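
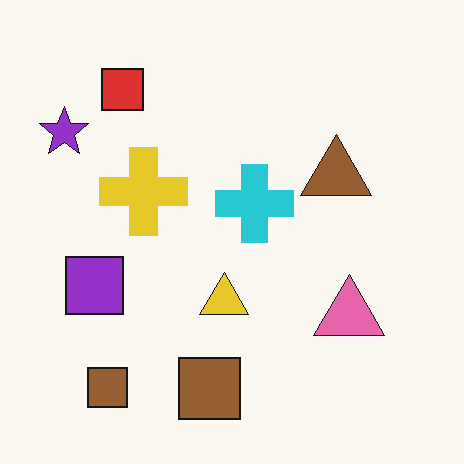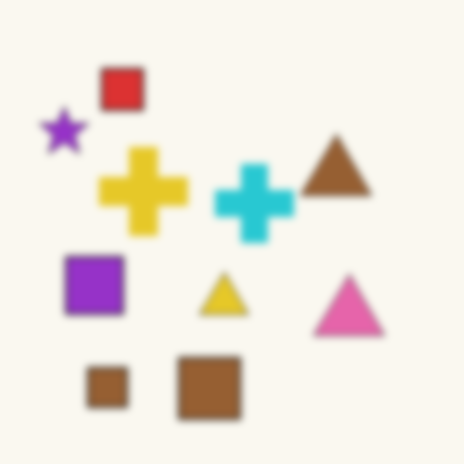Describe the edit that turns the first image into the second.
This is the original image noticeably gaussian-blurred.

Shape edges and outlines are uniformly softened across the whole image.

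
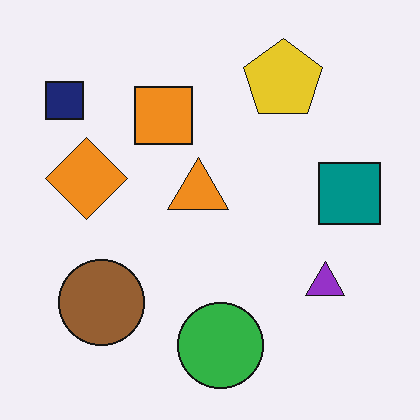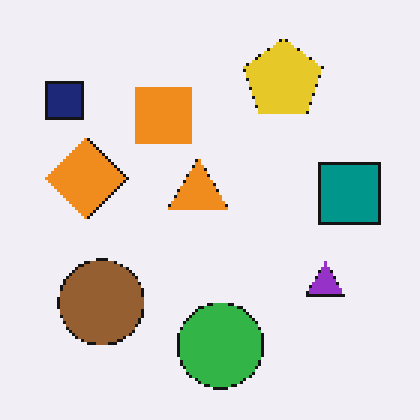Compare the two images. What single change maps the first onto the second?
This is the original image mildly pixelated.

Shapes are reduced to large square blocks; fine edges and outlines are lost — a downscale-then-upscale (mosaic) effect.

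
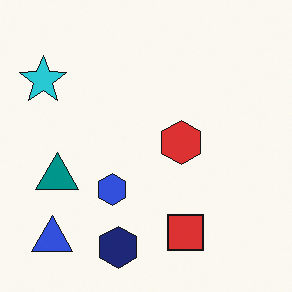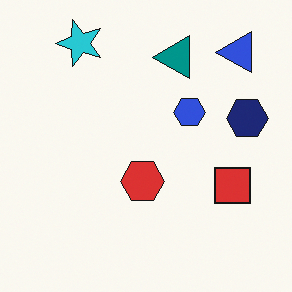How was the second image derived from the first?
The image was transposed (reflected across the top-left ↔ bottom-right diagonal).

Shapes have swapped their row and column positions — what was in the top-right is now in the bottom-left — a diagonal reflection.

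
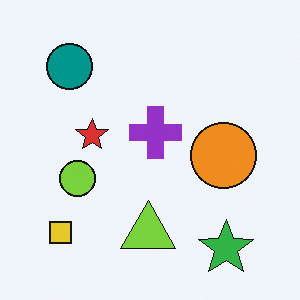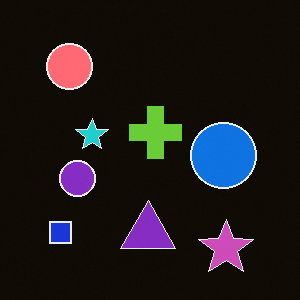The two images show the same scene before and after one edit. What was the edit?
It was color-inverted (negative).

The light background has become dark and every shape's color is its complement — a photographic negative.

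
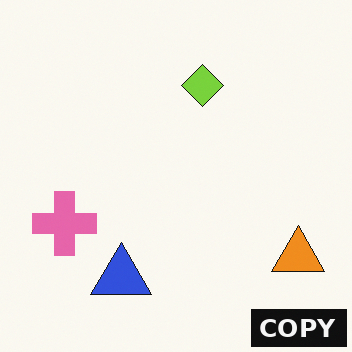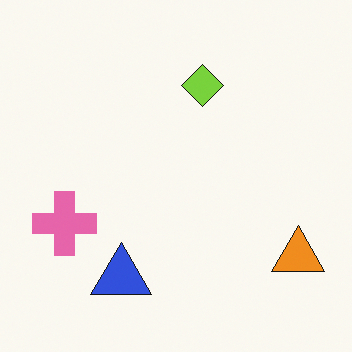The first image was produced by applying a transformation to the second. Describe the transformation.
The first image is the second watermarked with the text "COPY" in the lower-right corner.

A dark label reading "COPY" appears in the lower-right corner.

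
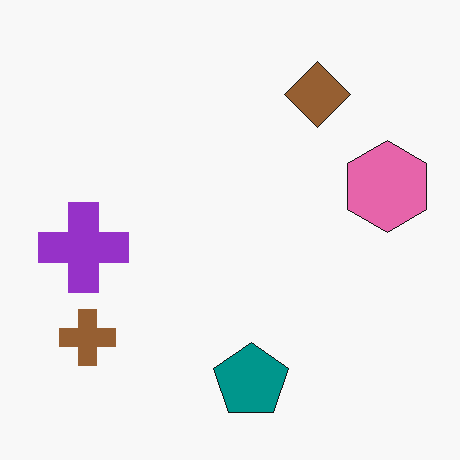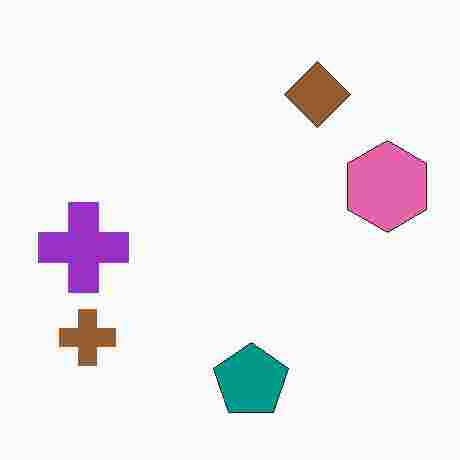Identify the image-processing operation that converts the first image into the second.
The transformation is: heavily JPEG-compressed with obvious blocking artifacts.

Blocky 8×8 compression artifacts appear around shape edges and the flat background shows ringing — characteristic JPEG degradation.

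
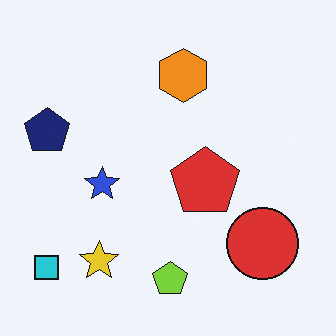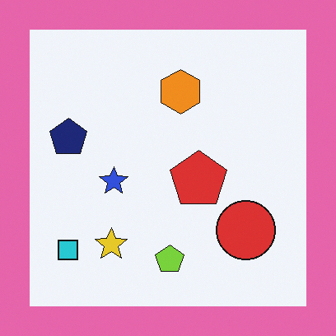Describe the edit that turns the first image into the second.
The image was framed with a pink border.

A solid pink frame runs around the edge of the second image, with the content slightly shrunk inside it.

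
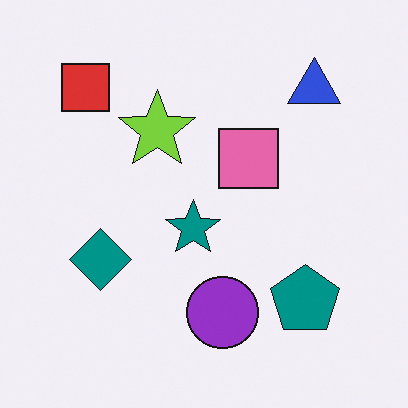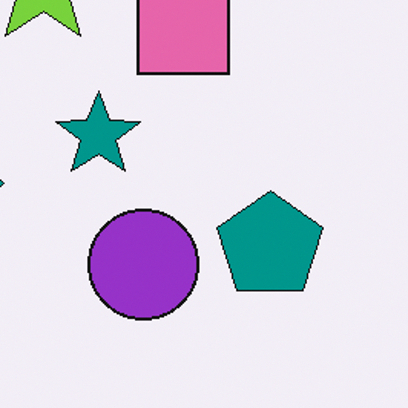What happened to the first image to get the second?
Cropped slightly and scaled back up.

The visible shapes are larger and the field of view is narrower; shapes near the original edges may be partly or wholly outside the frame — a crop-and-rescale.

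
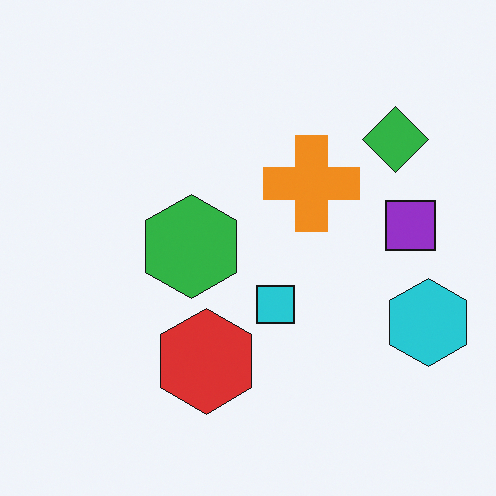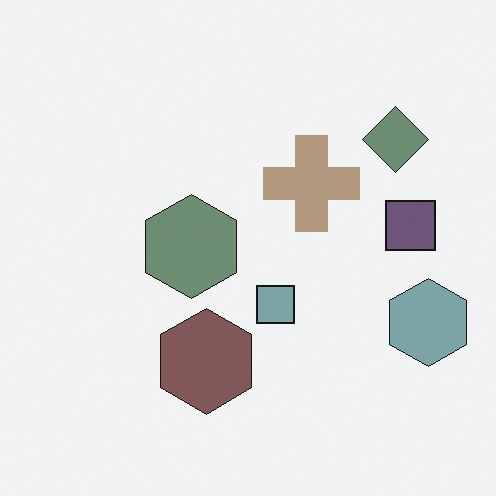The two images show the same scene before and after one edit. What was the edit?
The second image is the first made much more muted (saturation change).

All colors are more muted and greyish — a global saturation change.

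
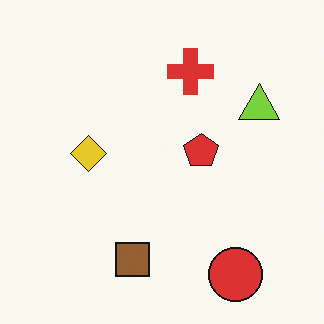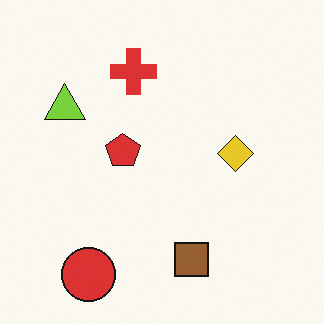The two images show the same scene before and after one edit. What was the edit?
The second image is the first flipped horizontally (left ↔ right).

The lime triangle is in the top-right of the first image and the top-left of the second — shapes on opposite sides of the vertical midline have swapped in a mirror flip.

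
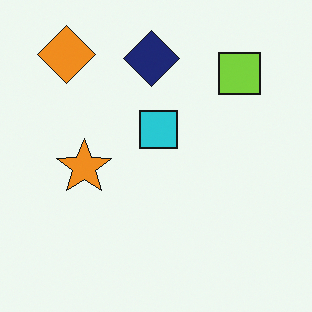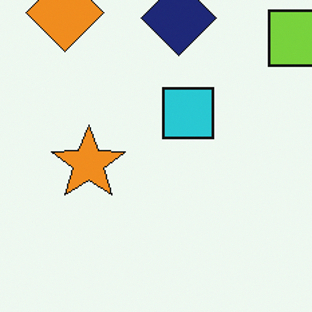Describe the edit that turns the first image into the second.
The transformation is: cropped to a modestly smaller region and rescaled.

The visible shapes are larger and the field of view is narrower; shapes near the original edges may be partly or wholly outside the frame — a crop-and-rescale.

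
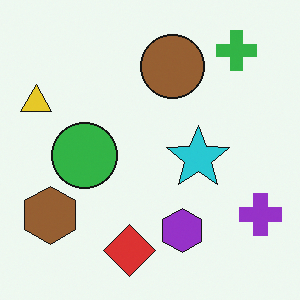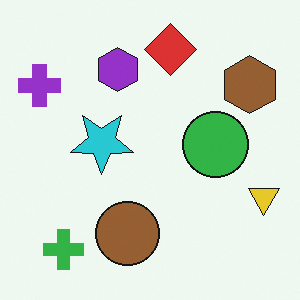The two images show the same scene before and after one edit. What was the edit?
This is the original image rotated 180°.

The green cross sits in the top-right of the first image and the bottom-left of the second — consistent with a whole-image 180° rotation.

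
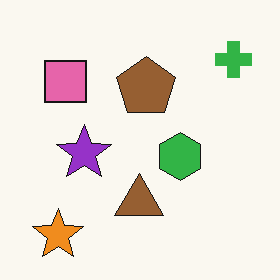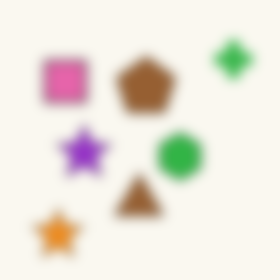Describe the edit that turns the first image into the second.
This is the original image strongly gaussian-blurred.

Shape edges and outlines are uniformly softened across the whole image.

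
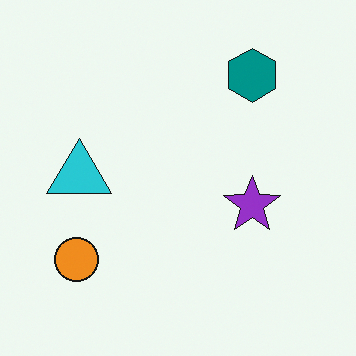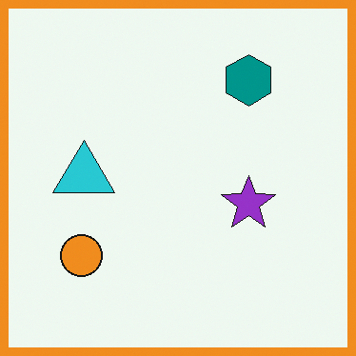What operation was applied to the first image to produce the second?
It was framed with a orange border.

A solid orange frame runs around the edge of the second image, with the content slightly shrunk inside it.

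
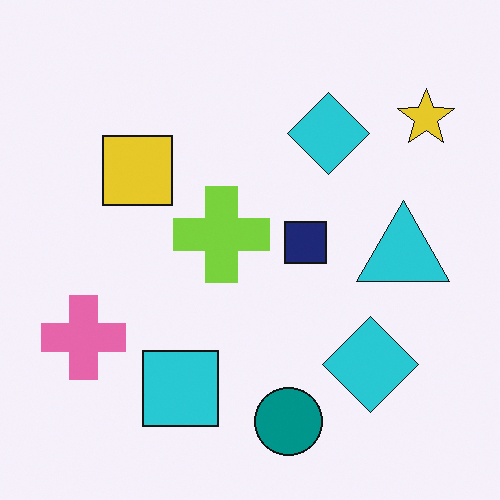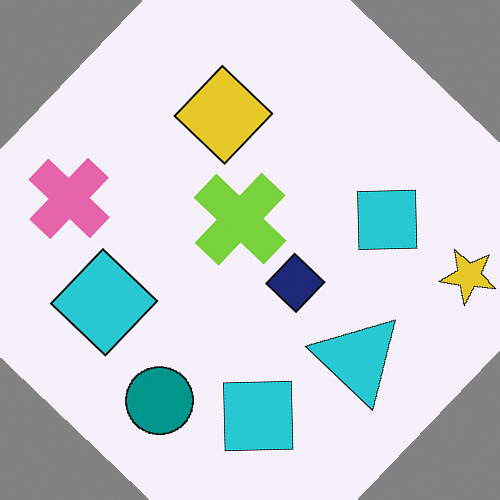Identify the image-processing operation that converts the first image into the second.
The image was rotated clockwise by a large amount — several tens of degrees.

Every shape is tilted by the same angle and the image corners show triangular fill wedges — a whole-image rotation by a non-right angle.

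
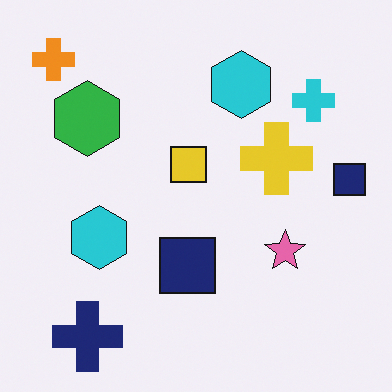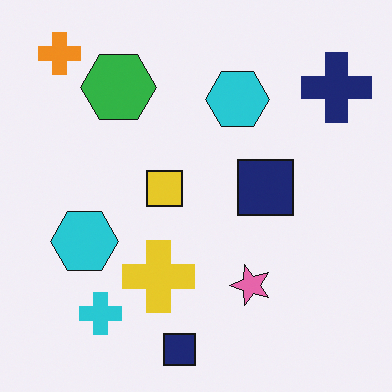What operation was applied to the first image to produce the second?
The image was transposed (reflected across the top-left ↔ bottom-right diagonal).

Shapes have swapped their row and column positions — what was in the top-right is now in the bottom-left — a diagonal reflection.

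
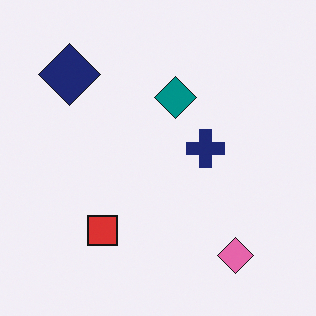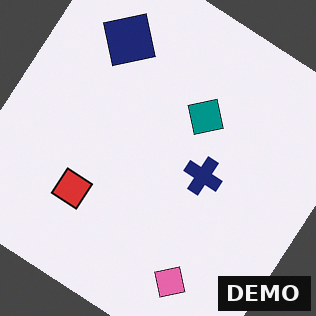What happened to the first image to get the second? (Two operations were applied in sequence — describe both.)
The second image is the first rotated clockwise by a large amount — several tens of degrees, then watermarked with the text "DEMO" in the lower-right corner.

Every shape is tilted by the same angle and the image corners show triangular fill wedges — a whole-image rotation by a non-right angle. A dark label reading "DEMO" appears in the lower-right corner.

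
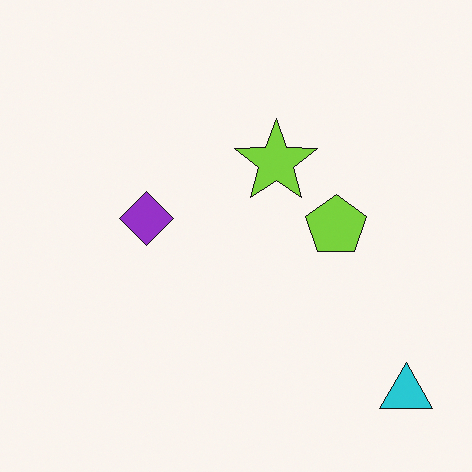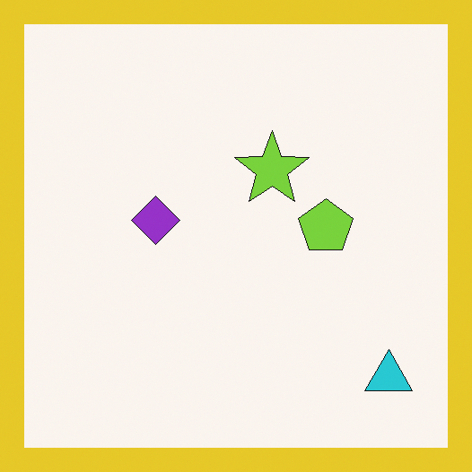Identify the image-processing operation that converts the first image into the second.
The image was framed with a yellow border.

A solid yellow frame runs around the edge of the second image, with the content slightly shrunk inside it.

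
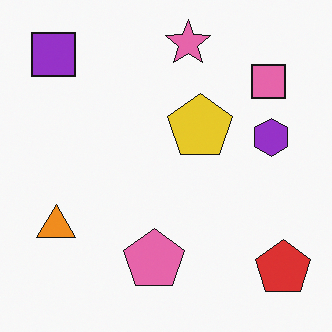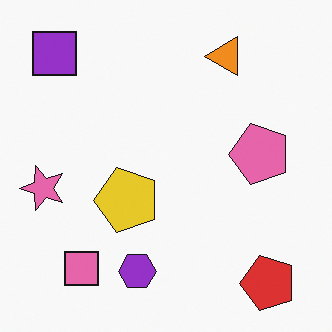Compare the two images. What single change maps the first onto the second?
Transposed (reflected across the top-left ↔ bottom-right diagonal).

Shapes have swapped their row and column positions — what was in the top-right is now in the bottom-left — a diagonal reflection.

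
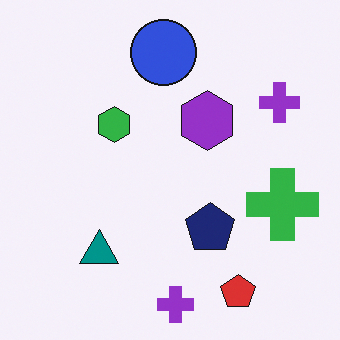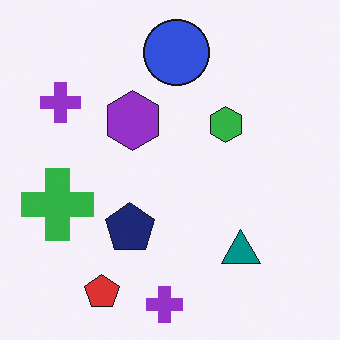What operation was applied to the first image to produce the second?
Flipped horizontally (left ↔ right).

The green cross is in the right of the first image and the left of the second — shapes on opposite sides of the vertical midline have swapped in a mirror flip.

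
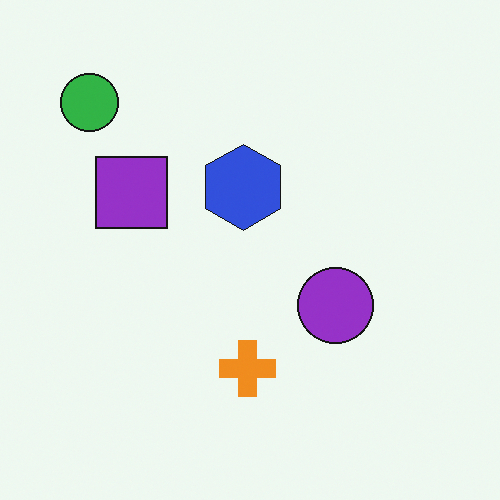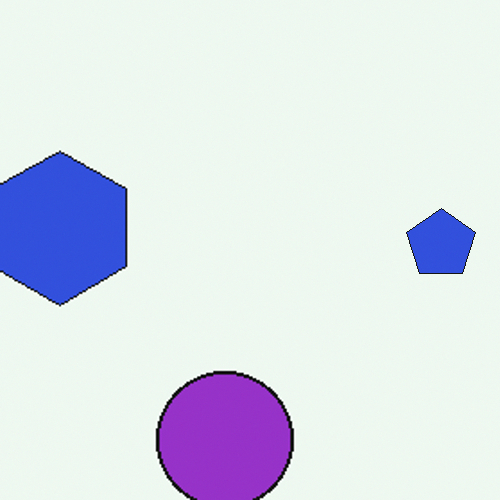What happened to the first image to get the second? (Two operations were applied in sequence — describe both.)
The transformation is: cropped to a noticeably smaller region and rescaled, then overlaid with an additional blue pentagon.

The visible shapes are larger and the field of view is narrower; shapes near the original edges may be partly or wholly outside the frame — a crop-and-rescale. A blue pentagon appears in the second image that is absent from the first.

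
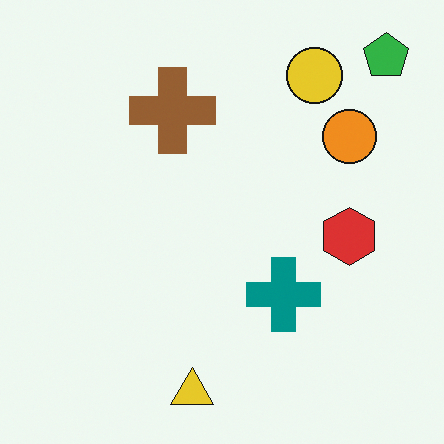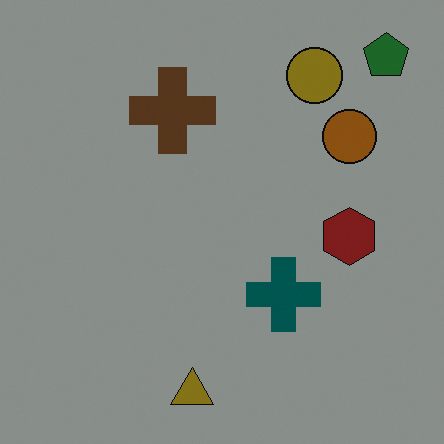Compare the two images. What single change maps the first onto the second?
It was darkened a lot.

Every pixel — background and shapes alike — is uniformly darkened.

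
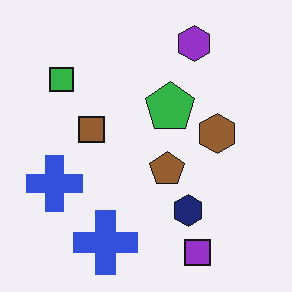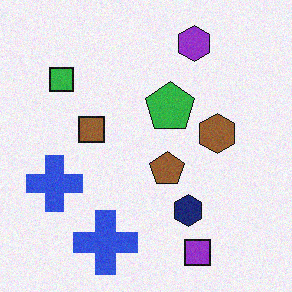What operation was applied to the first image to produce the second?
The image was degraded with a light layer of grain.

Random speckle covers the whole image, including the flat background.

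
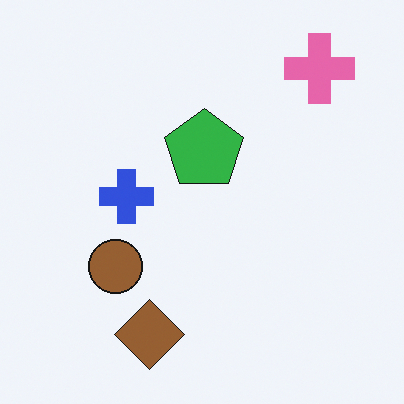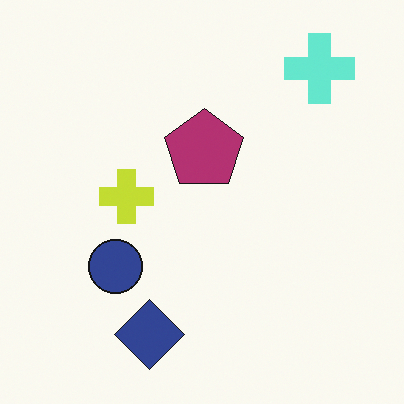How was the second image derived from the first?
The image was hue-shifted through roughly half the color wheel.

Every shape's color has rotated by the same amount around the hue wheel — a uniform hue shift.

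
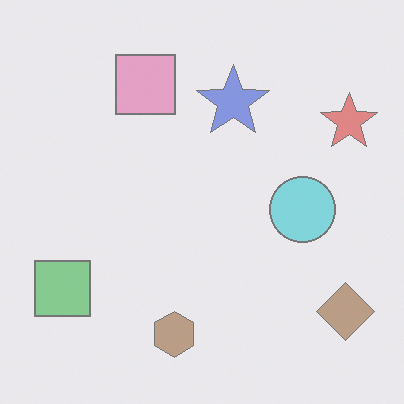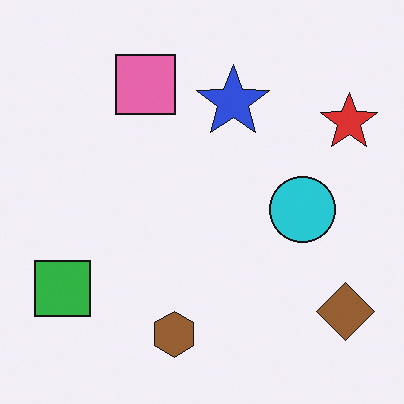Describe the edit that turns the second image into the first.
The transformation is: given much lower contrast.

Tones are pushed toward mid-grey across the whole image — a global contrast change.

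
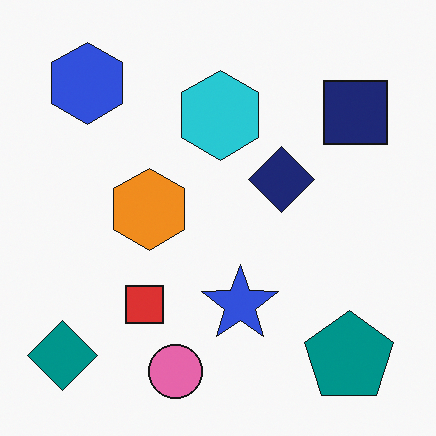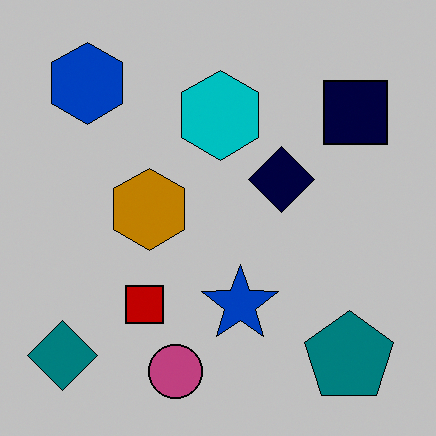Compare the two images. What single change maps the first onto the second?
Aggressively posterized.

Each flat color has snapped to a coarser quantized level — most visibly, the near-white background has dropped to a flat grey.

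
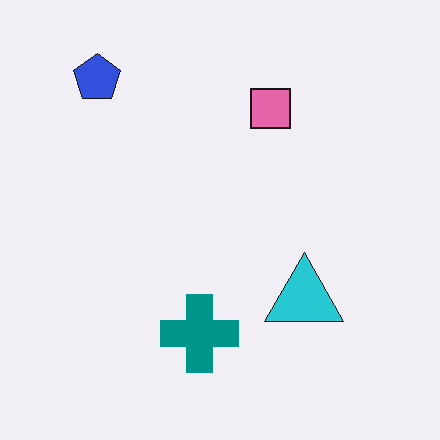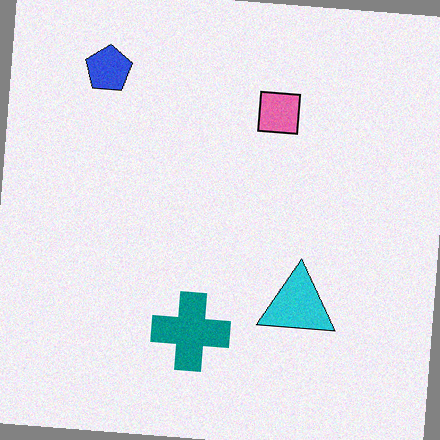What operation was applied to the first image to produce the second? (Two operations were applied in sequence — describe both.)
It was degraded with subtle gaussian noise, then rotated clockwise by a slight angle.

Random speckle covers the whole image, including the flat background. Every shape is tilted by the same angle and the image corners show triangular fill wedges — a whole-image rotation by a non-right angle.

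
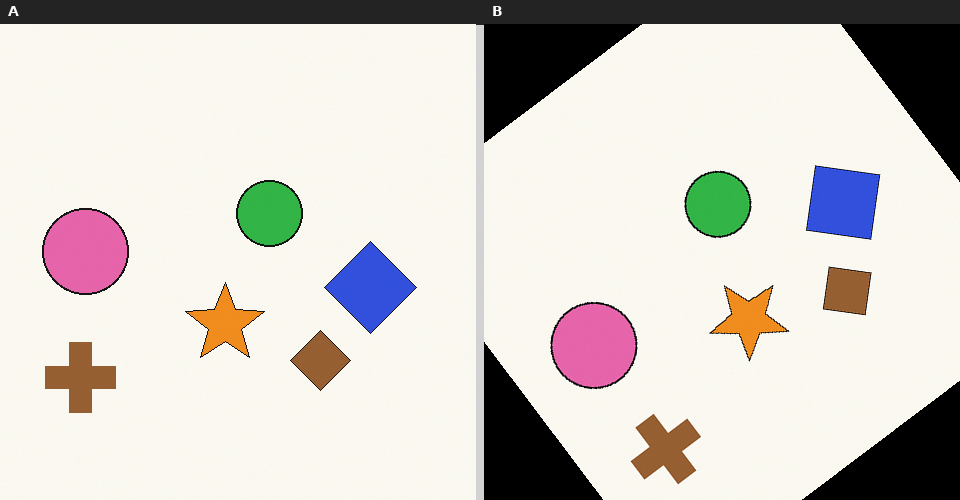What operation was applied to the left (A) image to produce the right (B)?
Rotated counter-clockwise by a large amount — several tens of degrees.

Every shape is tilted by the same angle and the image corners show triangular fill wedges — a whole-image rotation by a non-right angle.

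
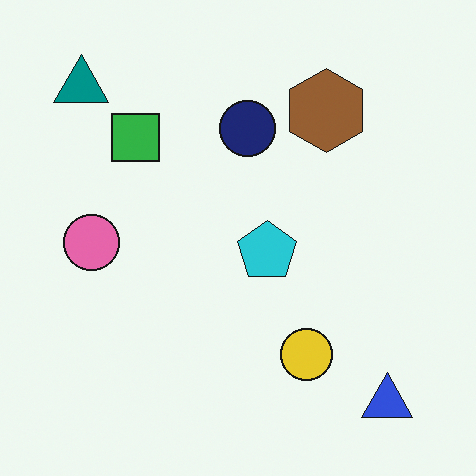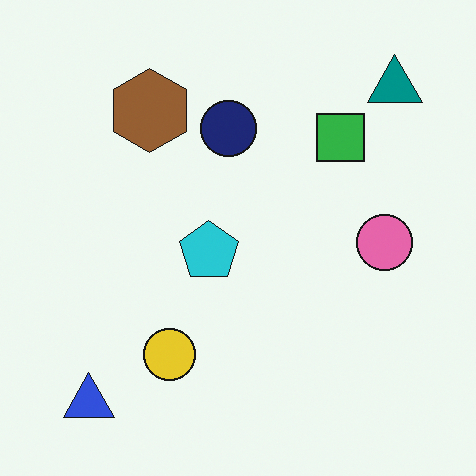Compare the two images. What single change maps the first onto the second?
This is the original image flipped horizontally (left ↔ right).

The teal triangle is in the top-left of the first image and the top-right of the second — shapes on opposite sides of the vertical midline have swapped in a mirror flip.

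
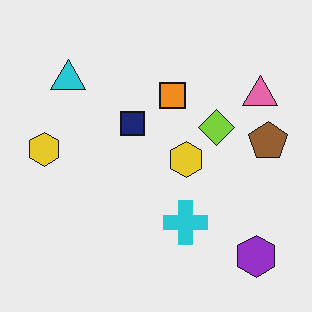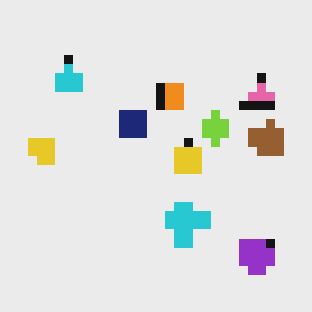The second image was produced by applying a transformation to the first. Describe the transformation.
The second image is the first heavily pixelated into large blocks.

Shapes are reduced to large square blocks; fine edges and outlines are lost — a downscale-then-upscale (mosaic) effect.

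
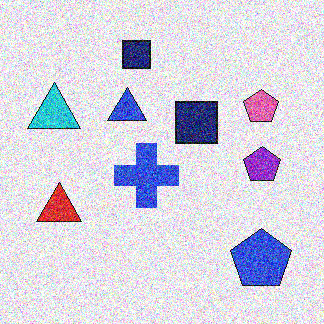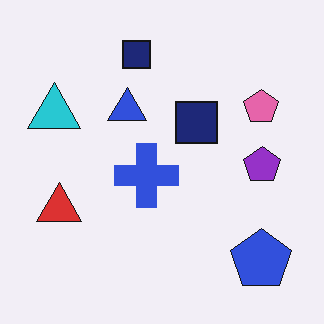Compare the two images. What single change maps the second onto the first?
The first image is the second degraded with a thick layer of grain.

Random speckle covers the whole image, including the flat background.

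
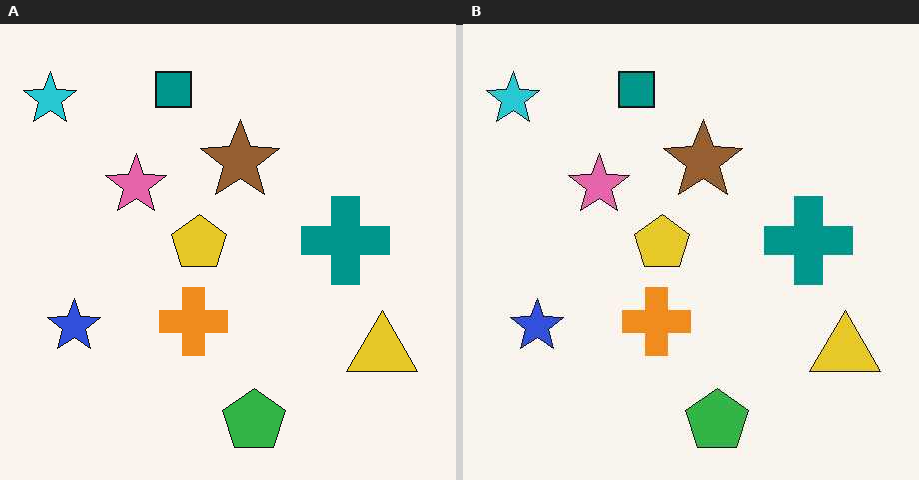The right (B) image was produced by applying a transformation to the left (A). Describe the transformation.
This is the original image given moderate JPEG compression.

Blocky 8×8 compression artifacts appear around shape edges and the flat background shows ringing — characteristic JPEG degradation.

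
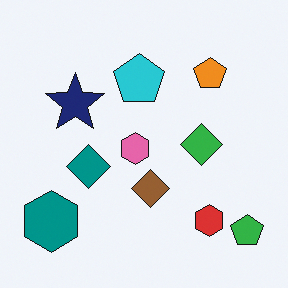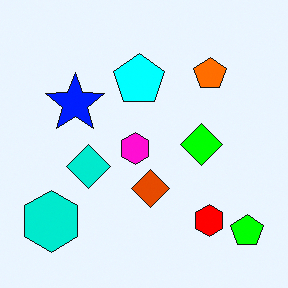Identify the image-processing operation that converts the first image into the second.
The image was made much more vivid (saturation change).

All colors are more vivid — a global saturation change.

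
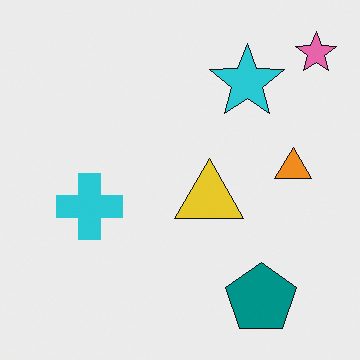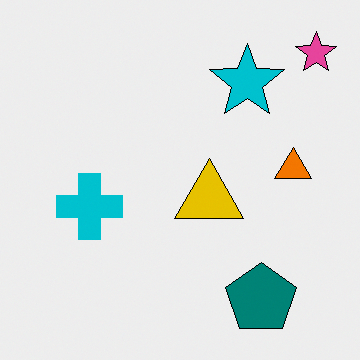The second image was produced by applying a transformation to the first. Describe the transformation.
This is the original image given slightly increased contrast.

Tones are pushed away from mid-grey across the whole image — a global contrast change.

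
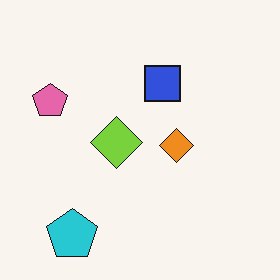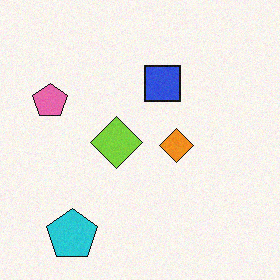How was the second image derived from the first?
This is the original image degraded with a light layer of grain.

Random speckle covers the whole image, including the flat background.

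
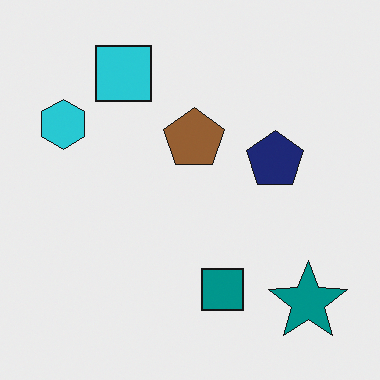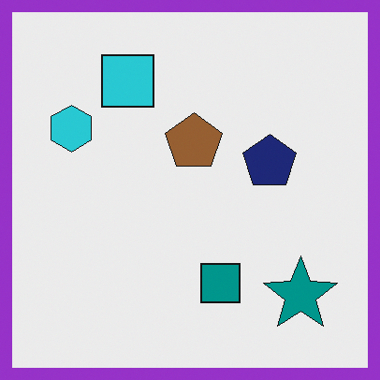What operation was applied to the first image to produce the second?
Framed with a purple border.

A solid purple frame runs around the edge of the second image, with the content slightly shrunk inside it.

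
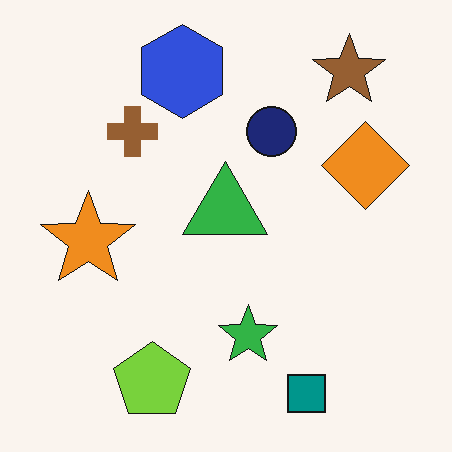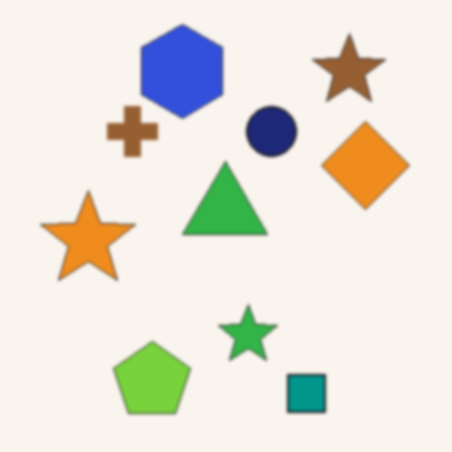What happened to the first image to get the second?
The second image is the first slightly softened.

Shape edges and outlines are uniformly softened across the whole image.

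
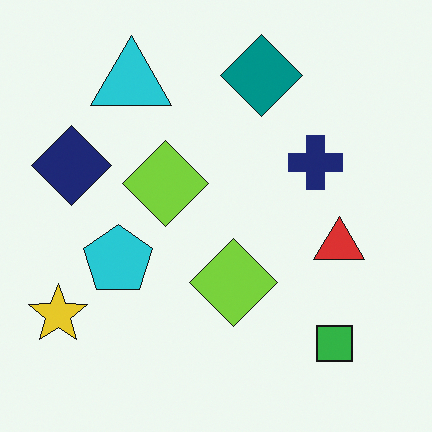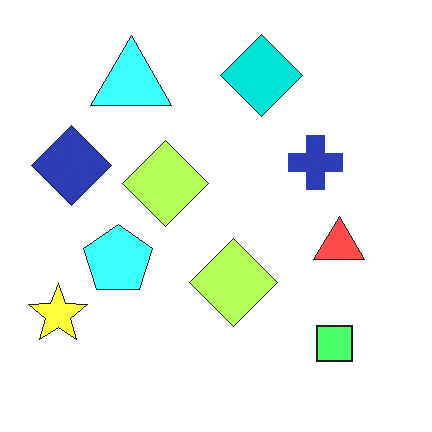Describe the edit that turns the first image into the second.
This is the original image brightened a lot.

Every pixel — background and shapes alike — is uniformly brightened.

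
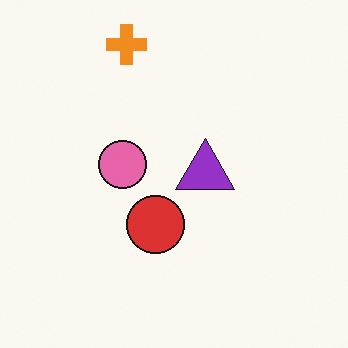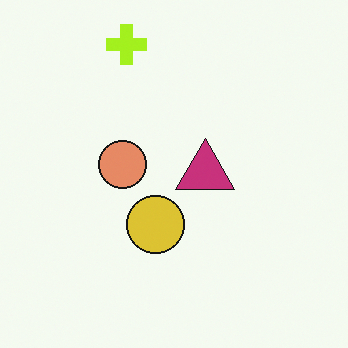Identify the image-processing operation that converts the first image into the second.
The second image is the first hue-shifted slightly.

Every shape's color has rotated by the same amount around the hue wheel — a uniform hue shift.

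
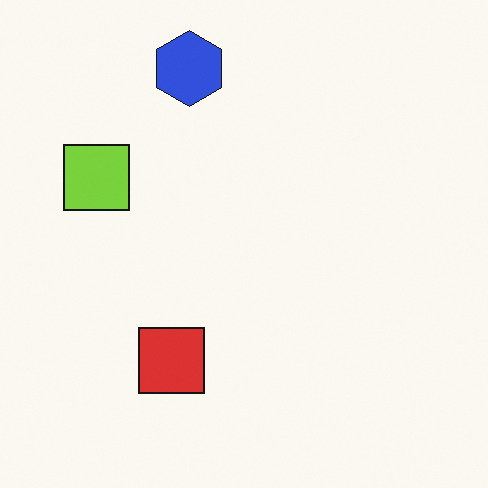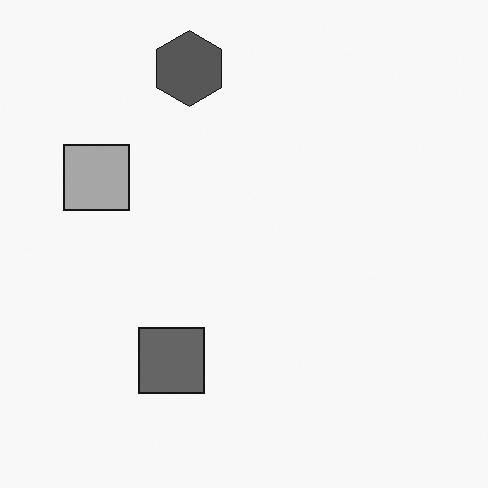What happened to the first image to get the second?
The second image is the first converted to grayscale.

All color is removed — every shape is now a shade of grey.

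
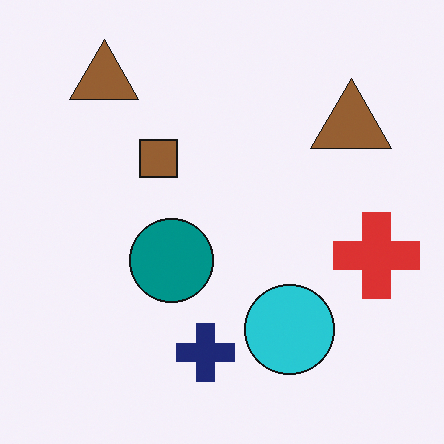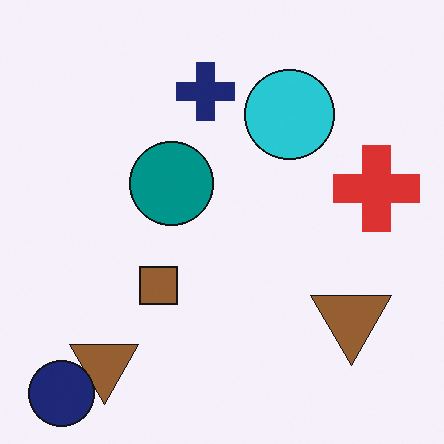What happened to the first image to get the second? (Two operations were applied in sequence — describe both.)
The transformation is: flipped vertically (top ↔ bottom), then overlaid with an additional navy circle.

The navy cross is in the bottom of the first image and the top of the second — shapes on opposite sides of the horizontal midline have swapped in a mirror flip. A navy circle appears in the second image that is absent from the first.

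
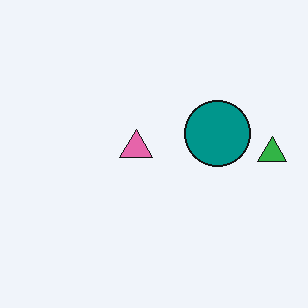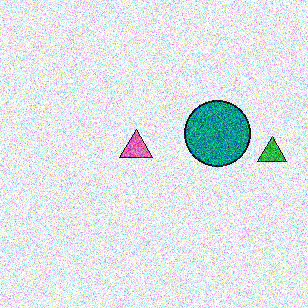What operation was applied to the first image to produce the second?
The second image is the first degraded with heavy additive noise.

Random speckle covers the whole image, including the flat background.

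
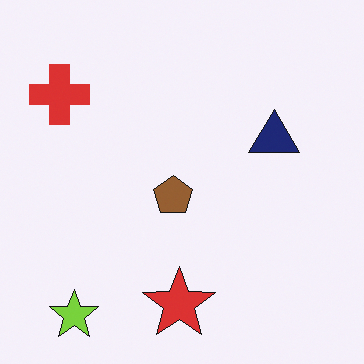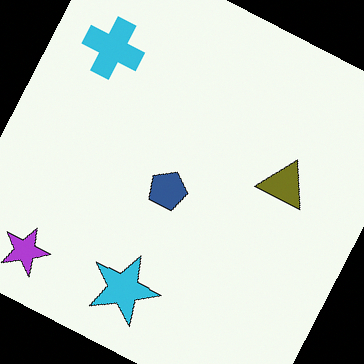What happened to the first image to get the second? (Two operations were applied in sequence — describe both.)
The image was hue-shifted by a large amount, then rotated clockwise by a clearly visible amount.

Every shape's color has rotated by the same amount around the hue wheel — a uniform hue shift. Every shape is tilted by the same angle and the image corners show triangular fill wedges — a whole-image rotation by a non-right angle.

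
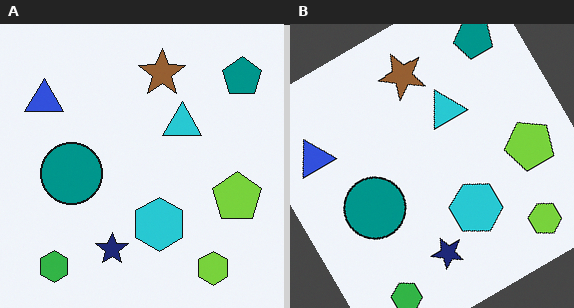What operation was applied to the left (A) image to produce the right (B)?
Rotated counter-clockwise by a large amount — several tens of degrees.

Every shape is tilted by the same angle and the image corners show triangular fill wedges — a whole-image rotation by a non-right angle.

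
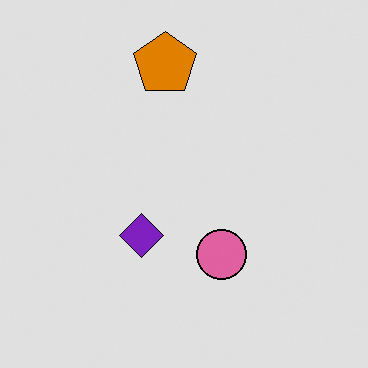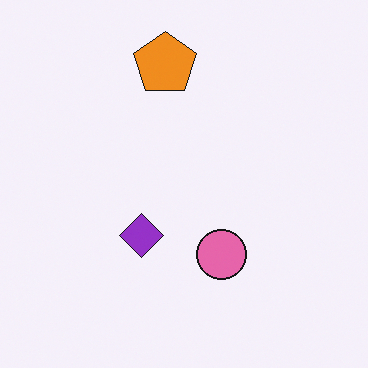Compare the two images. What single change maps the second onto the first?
This is the original image moderately posterized.

Each flat color has snapped to a coarser quantized level — most visibly, the near-white background has dropped to a flat grey.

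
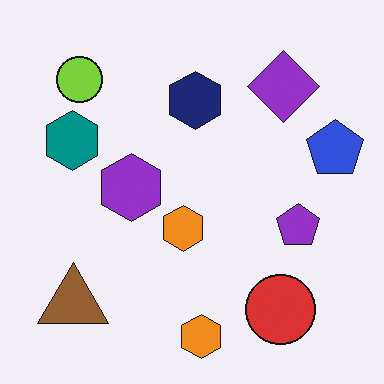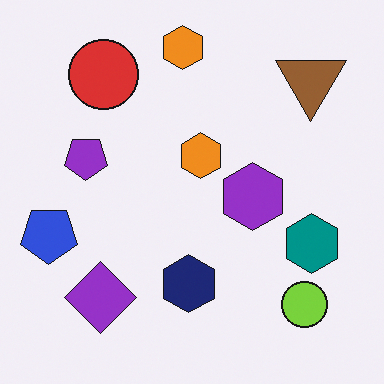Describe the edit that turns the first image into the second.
Rotated 180°.

The brown triangle sits in the bottom-left of the first image and the top-right of the second — consistent with a whole-image 180° rotation.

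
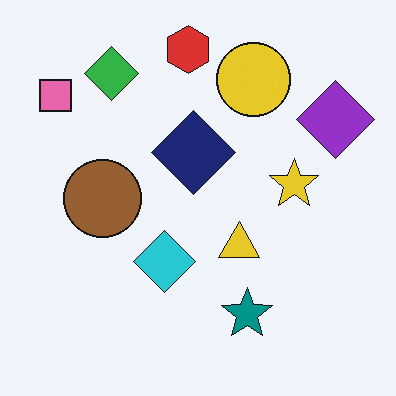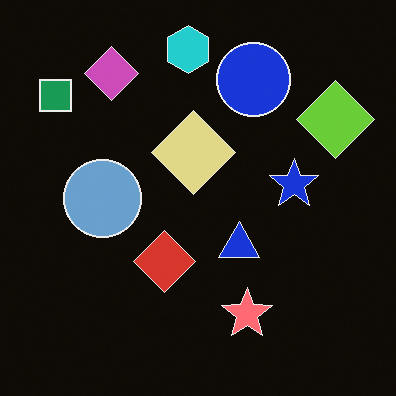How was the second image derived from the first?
Color-inverted (negative).

The light background has become dark and every shape's color is its complement — a photographic negative.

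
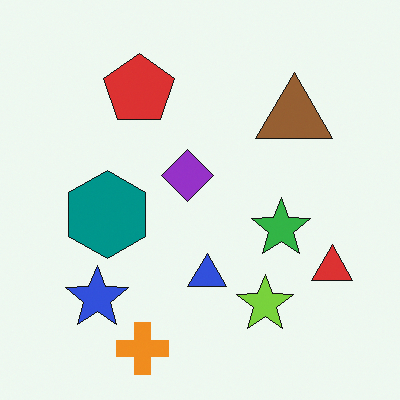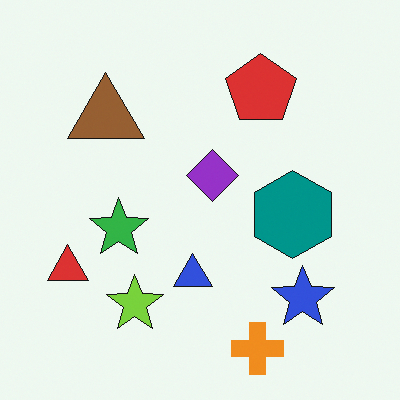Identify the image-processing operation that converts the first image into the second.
This is the original image flipped horizontally (left ↔ right).

The red triangle is in the bottom-right of the first image and the bottom-left of the second — shapes on opposite sides of the vertical midline have swapped in a mirror flip.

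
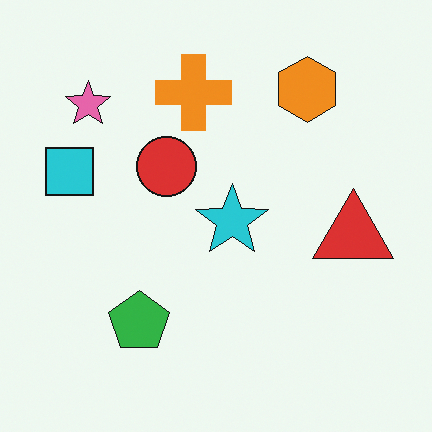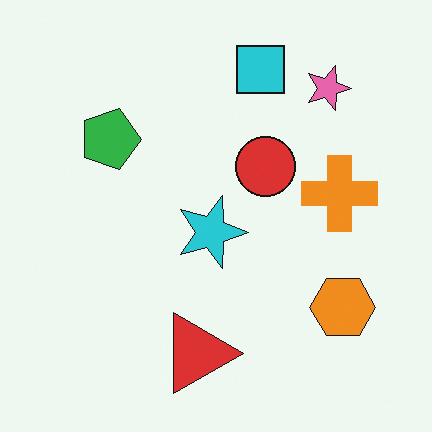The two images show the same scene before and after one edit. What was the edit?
It was rotated 90° clockwise.

The pink star sits in the top-left of the first image and the top-right of the second — consistent with a whole-image 90° clockwise rotation.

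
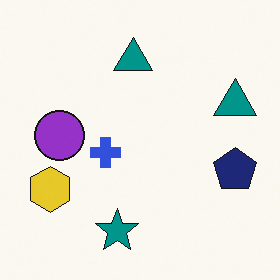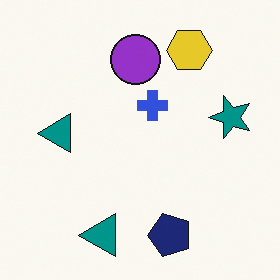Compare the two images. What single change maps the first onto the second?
This is the original image transposed (reflected across the top-left ↔ bottom-right diagonal).

Shapes have swapped their row and column positions — what was in the top-right is now in the bottom-left — a diagonal reflection.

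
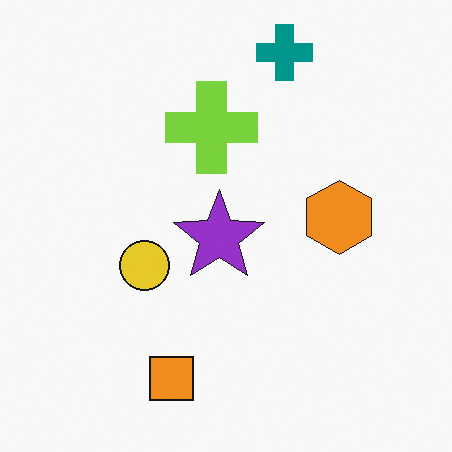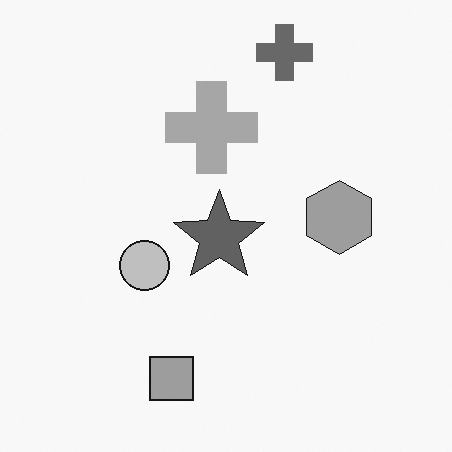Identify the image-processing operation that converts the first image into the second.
This is the original image converted to grayscale.

All color is removed — every shape is now a shade of grey.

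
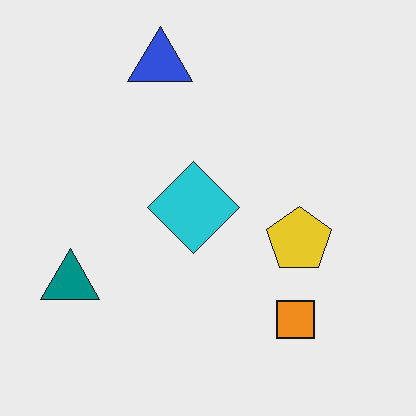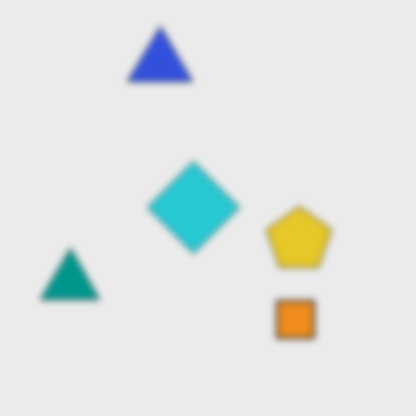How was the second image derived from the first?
The transformation is: noticeably gaussian-blurred.

Shape edges and outlines are uniformly softened across the whole image.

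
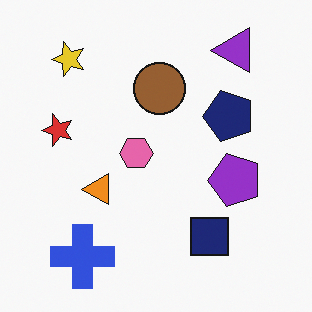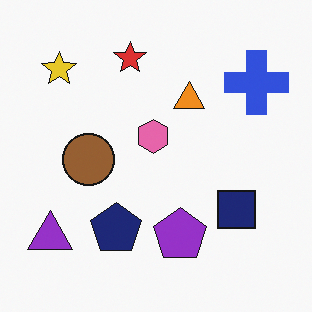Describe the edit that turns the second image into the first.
The first image is the second transposed (reflected across the top-left ↔ bottom-right diagonal).

Shapes have swapped their row and column positions — what was in the top-right is now in the bottom-left — a diagonal reflection.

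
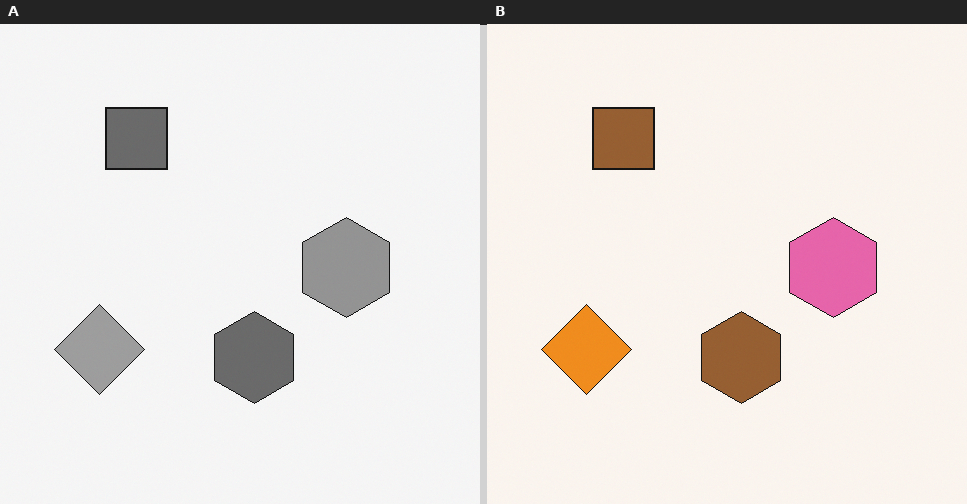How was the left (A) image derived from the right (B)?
This is the original image converted to grayscale.

All color is removed — every shape is now a shade of grey.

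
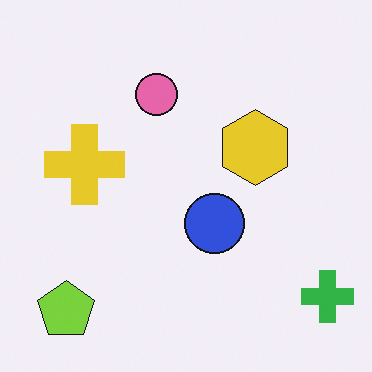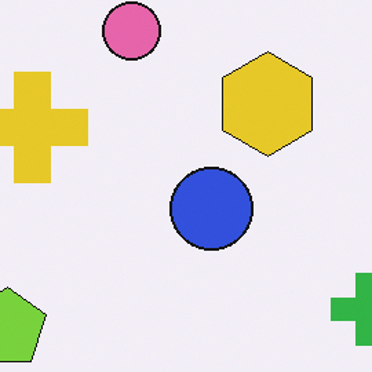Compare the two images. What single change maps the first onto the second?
This is the original image cropped to a modestly smaller region and rescaled.

The visible shapes are larger and the field of view is narrower; shapes near the original edges may be partly or wholly outside the frame — a crop-and-rescale.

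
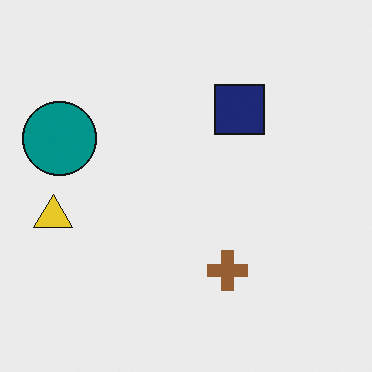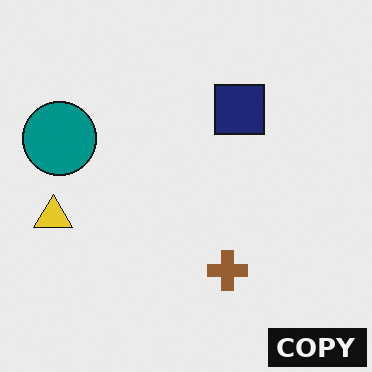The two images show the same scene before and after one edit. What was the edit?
Watermarked with the text "COPY" in the lower-right corner.

A dark label reading "COPY" appears in the lower-right corner.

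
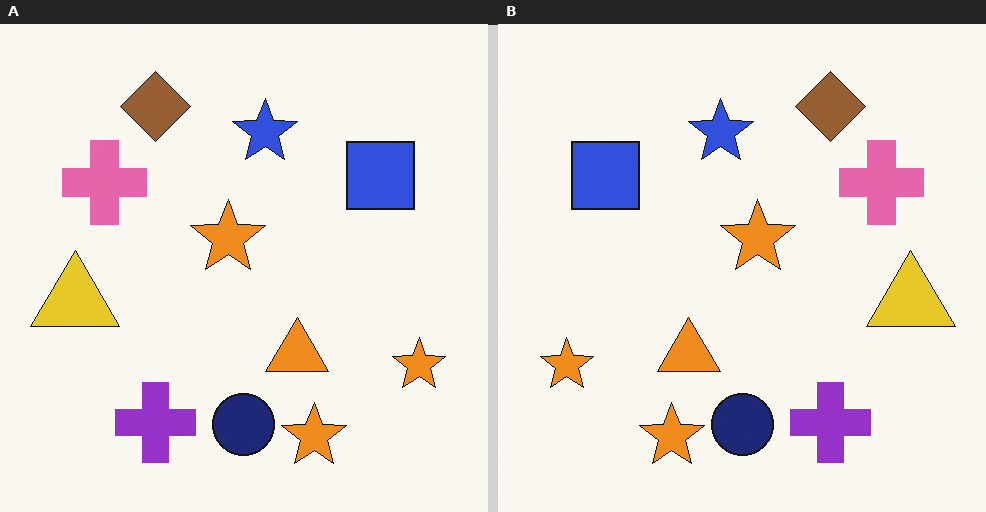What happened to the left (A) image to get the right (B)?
The transformation is: flipped horizontally (left ↔ right).

The yellow triangle is in the left of the left (A) image and the right of the right (B) — shapes on opposite sides of the vertical midline have swapped in a mirror flip.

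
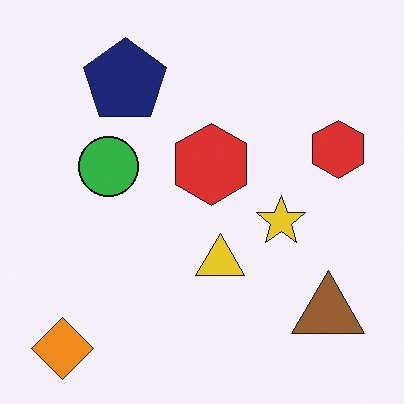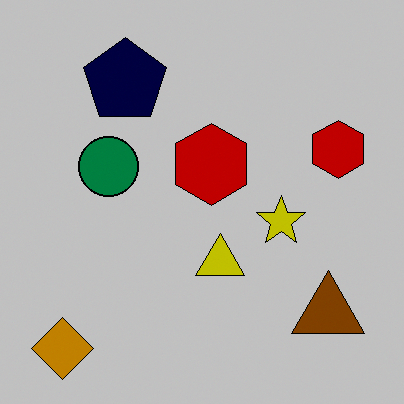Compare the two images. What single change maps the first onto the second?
The transformation is: aggressively posterized.

Each flat color has snapped to a coarser quantized level — most visibly, the near-white background has dropped to a flat grey.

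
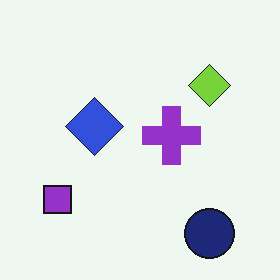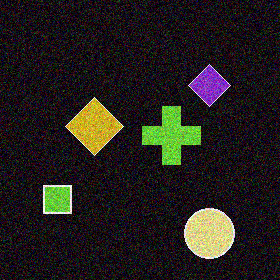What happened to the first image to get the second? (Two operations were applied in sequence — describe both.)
It was degraded with a thick layer of grain, then color-inverted (negative).

Random speckle covers the whole image, including the flat background. The light background has become dark and every shape's color is its complement — a photographic negative.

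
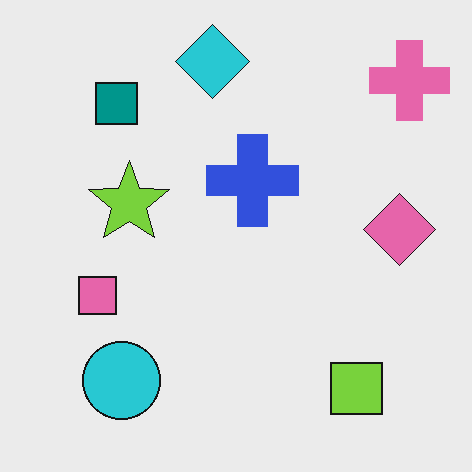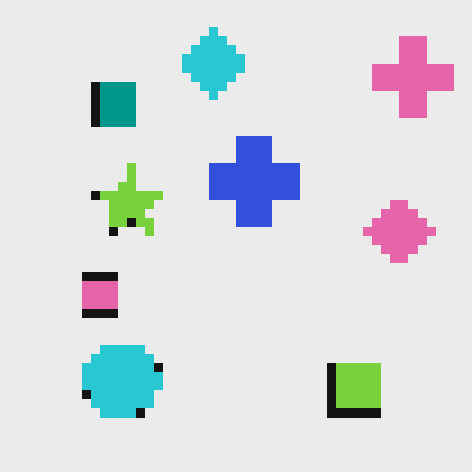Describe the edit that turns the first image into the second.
It was heavily pixelated into large blocks.

Shapes are reduced to large square blocks; fine edges and outlines are lost — a downscale-then-upscale (mosaic) effect.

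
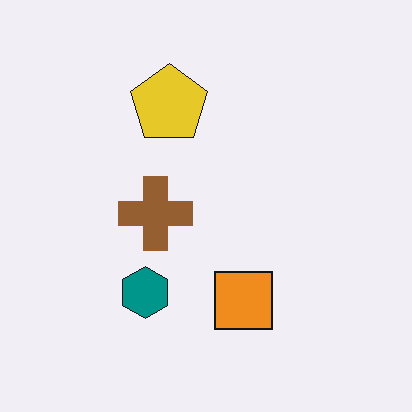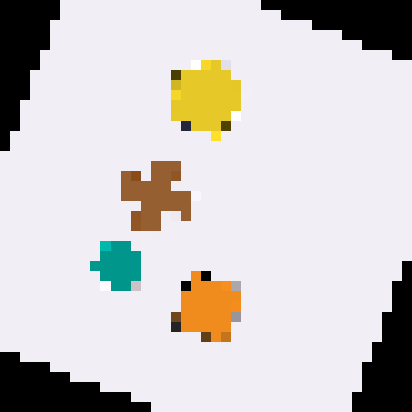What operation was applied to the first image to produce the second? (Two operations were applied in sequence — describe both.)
Rotated clockwise by a clearly visible amount, then coarsely pixelated.

Every shape is tilted by the same angle and the image corners show triangular fill wedges — a whole-image rotation by a non-right angle. Shapes are reduced to large square blocks; fine edges and outlines are lost — a downscale-then-upscale (mosaic) effect.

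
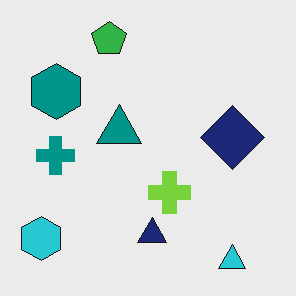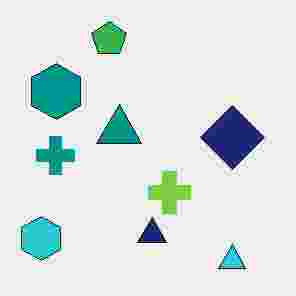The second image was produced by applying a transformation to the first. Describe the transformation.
The transformation is: heavily JPEG-compressed with obvious blocking artifacts.

Blocky 8×8 compression artifacts appear around shape edges and the flat background shows ringing — characteristic JPEG degradation.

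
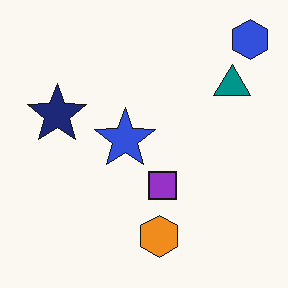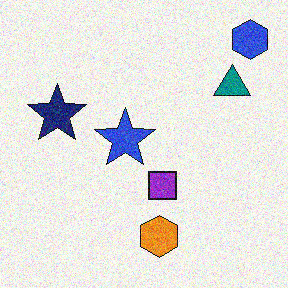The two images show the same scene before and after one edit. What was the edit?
The image was degraded with moderate additive noise.

Random speckle covers the whole image, including the flat background.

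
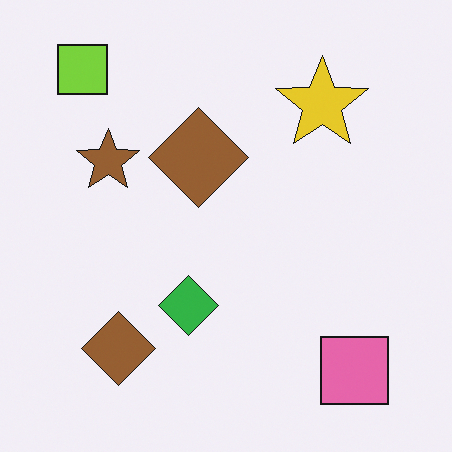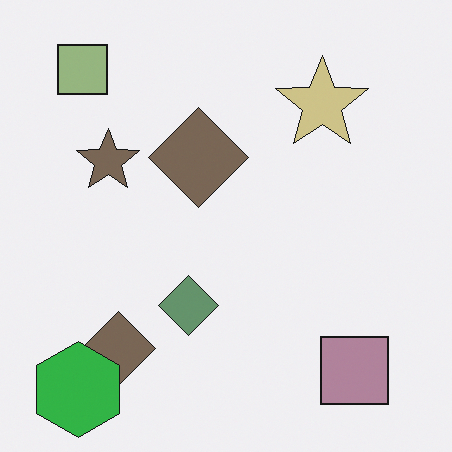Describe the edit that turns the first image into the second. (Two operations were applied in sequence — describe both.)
The image was made much more muted (saturation change), then overlaid with an additional green hexagon.

All colors are more muted and greyish — a global saturation change. A green hexagon appears in the second image that is absent from the first.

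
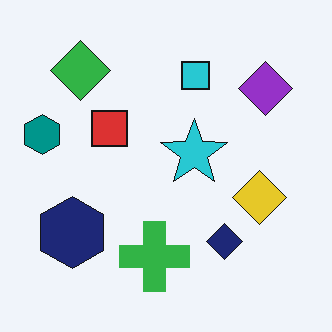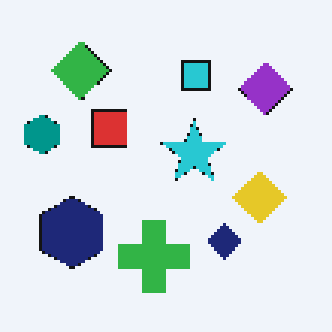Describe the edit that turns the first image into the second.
The transformation is: lightly pixelated (a mild mosaic effect).

Shapes are reduced to large square blocks; fine edges and outlines are lost — a downscale-then-upscale (mosaic) effect.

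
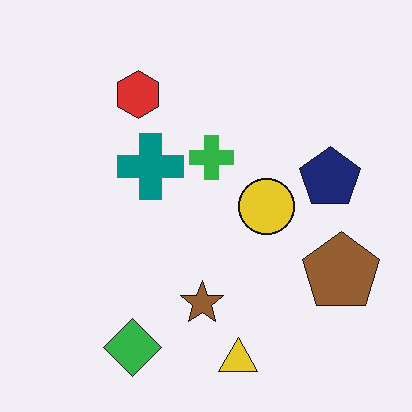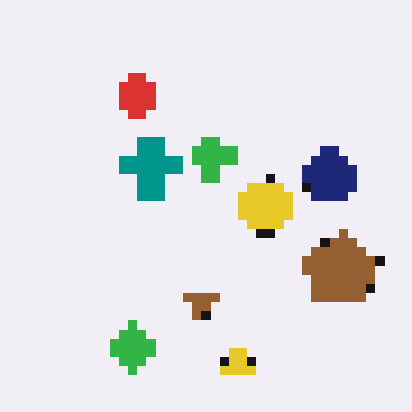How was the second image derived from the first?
This is the original image coarsely pixelated.

Shapes are reduced to large square blocks; fine edges and outlines are lost — a downscale-then-upscale (mosaic) effect.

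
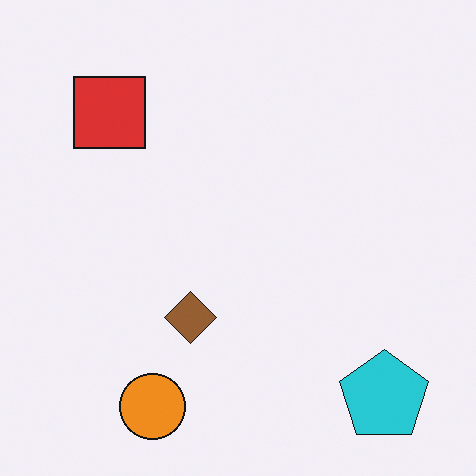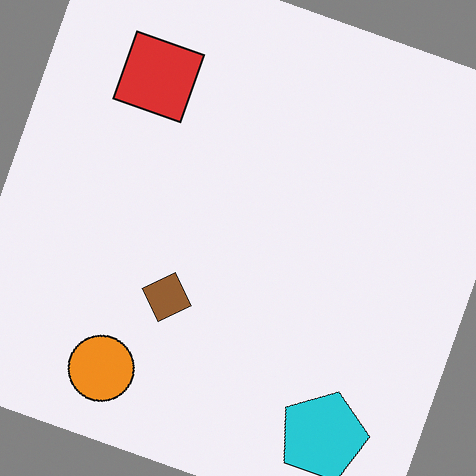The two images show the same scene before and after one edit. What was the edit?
The image was rotated clockwise by a clearly visible amount.

Every shape is tilted by the same angle and the image corners show triangular fill wedges — a whole-image rotation by a non-right angle.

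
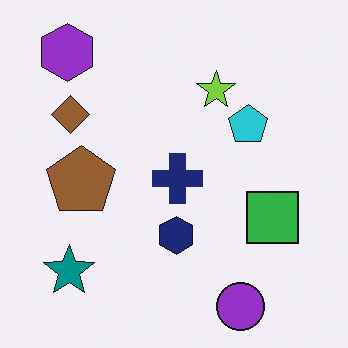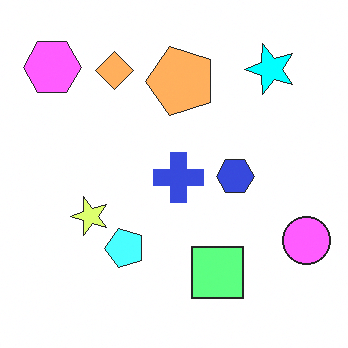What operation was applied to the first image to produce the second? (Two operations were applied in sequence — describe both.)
The transformation is: transposed (reflected across the top-left ↔ bottom-right diagonal), then brightened a lot.

Shapes have swapped their row and column positions — what was in the top-right is now in the bottom-left — a diagonal reflection. Every pixel — background and shapes alike — is uniformly brightened.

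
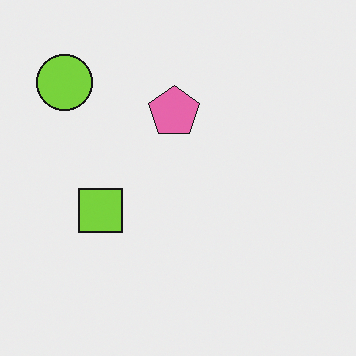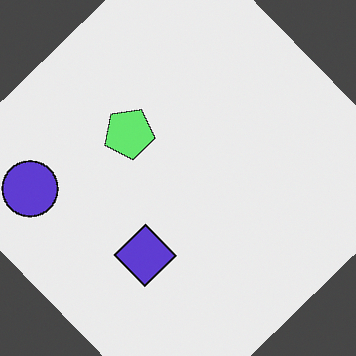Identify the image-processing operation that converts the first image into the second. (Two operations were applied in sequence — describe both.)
It was hue-shifted by a large amount, then rotated counter-clockwise by a large amount — several tens of degrees.

Every shape's color has rotated by the same amount around the hue wheel — a uniform hue shift. Every shape is tilted by the same angle and the image corners show triangular fill wedges — a whole-image rotation by a non-right angle.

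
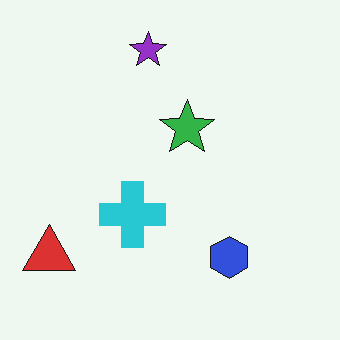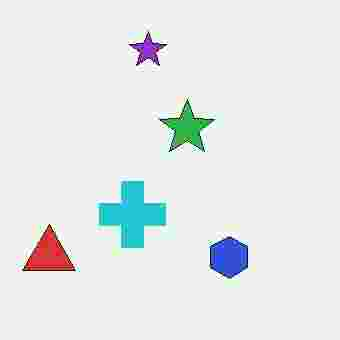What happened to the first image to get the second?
The transformation is: degraded with heavy JPEG compression.

Blocky 8×8 compression artifacts appear around shape edges and the flat background shows ringing — characteristic JPEG degradation.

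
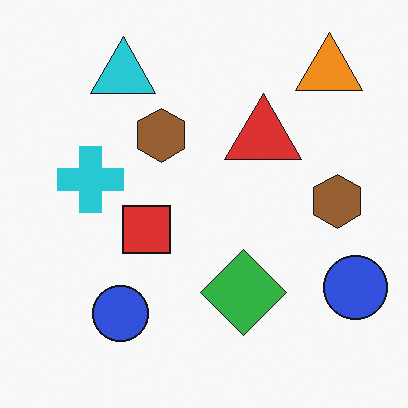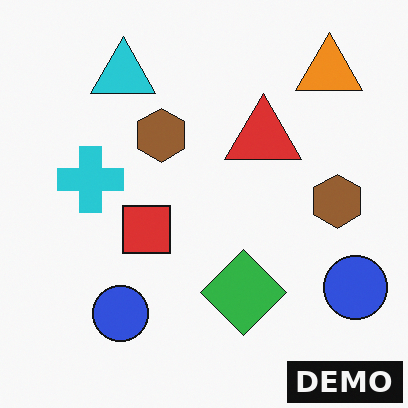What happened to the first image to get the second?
This is the original image watermarked with the text "DEMO" in the lower-right corner.

A dark label reading "DEMO" appears in the lower-right corner.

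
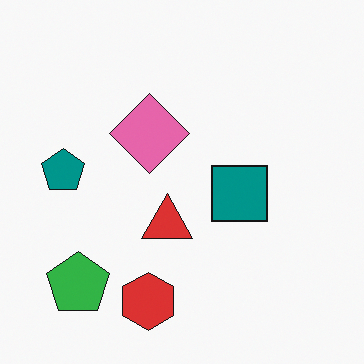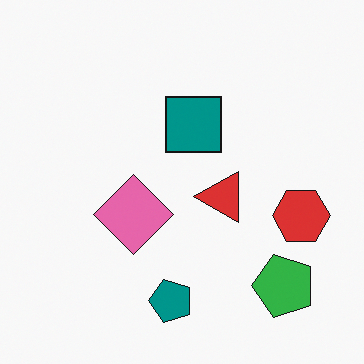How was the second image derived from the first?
The second image is the first rotated 90° counter-clockwise.

The green pentagon sits in the bottom-left of the first image and the bottom-right of the second — consistent with a whole-image 90° counter-clockwise rotation.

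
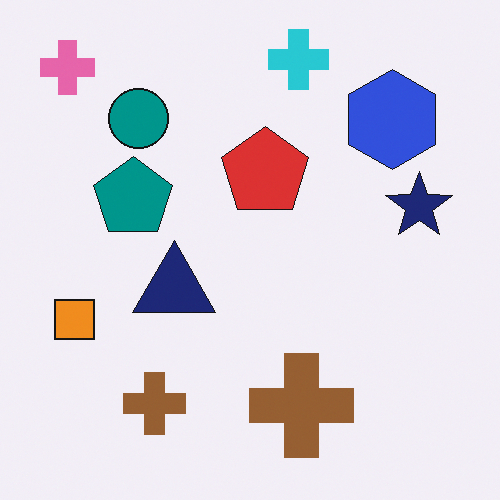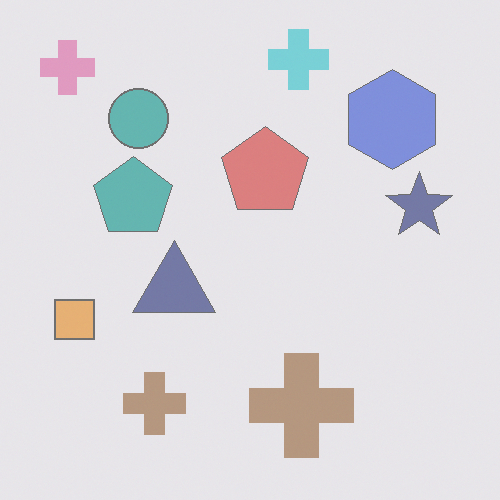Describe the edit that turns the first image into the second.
This is the original image given much lower contrast.

Tones are pushed toward mid-grey across the whole image — a global contrast change.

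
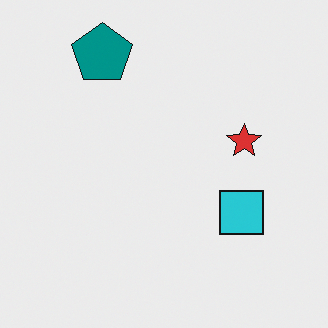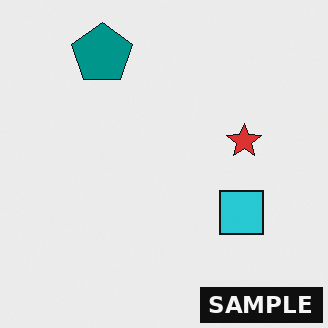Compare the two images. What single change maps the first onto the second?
This is the original image watermarked with the text "SAMPLE" in the lower-right corner.

A dark label reading "SAMPLE" appears in the lower-right corner.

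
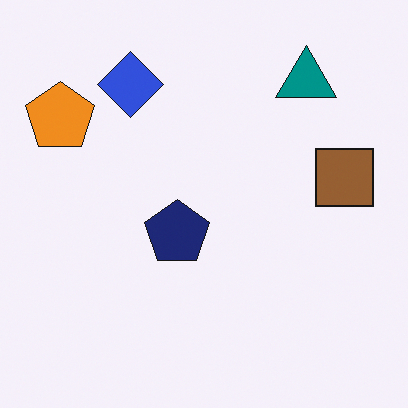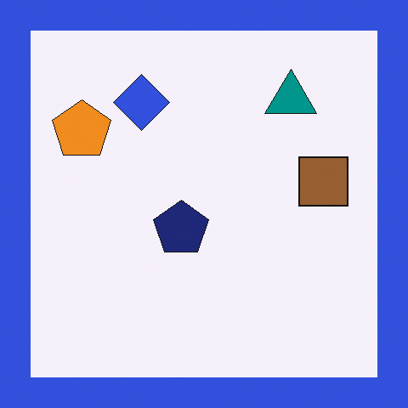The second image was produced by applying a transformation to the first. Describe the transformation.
This is the original image framed with a blue border.

A solid blue frame runs around the edge of the second image, with the content slightly shrunk inside it.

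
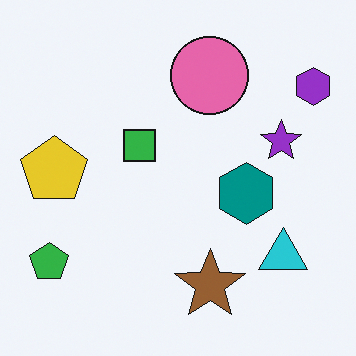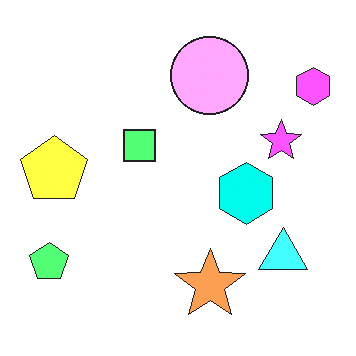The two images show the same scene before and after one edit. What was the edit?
This is the original image noticeably brightened.

Every pixel — background and shapes alike — is uniformly brightened.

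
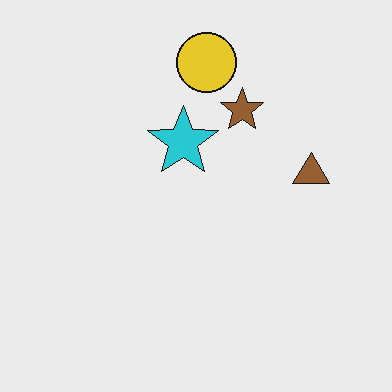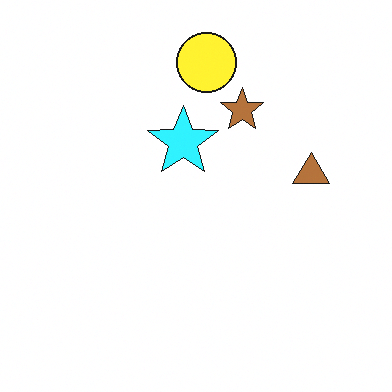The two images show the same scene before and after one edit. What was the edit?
The second image is the first slightly brightened.

Every pixel — background and shapes alike — is uniformly brightened.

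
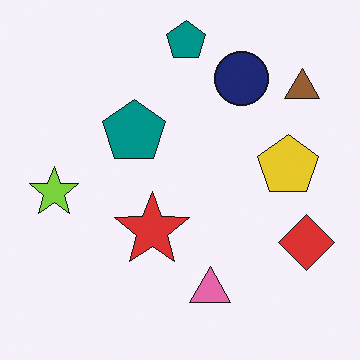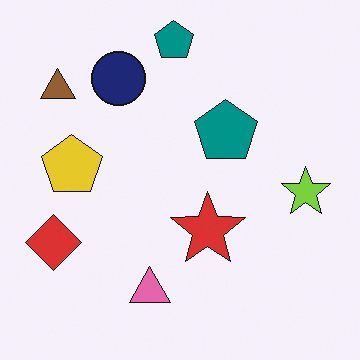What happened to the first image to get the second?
It was flipped horizontally (left ↔ right).

The red diamond is in the bottom-right of the first image and the bottom-left of the second — shapes on opposite sides of the vertical midline have swapped in a mirror flip.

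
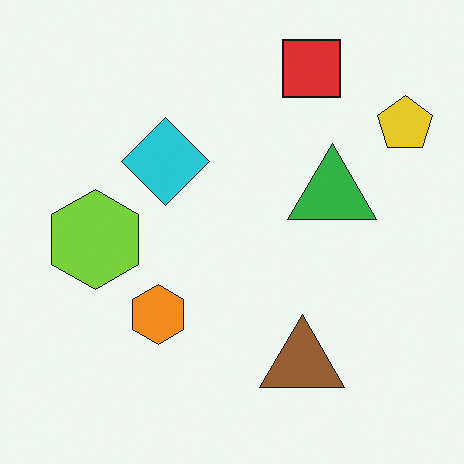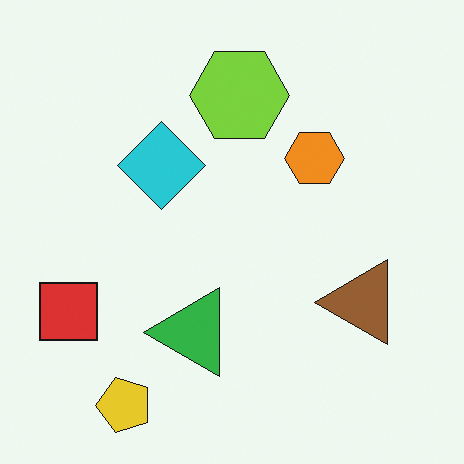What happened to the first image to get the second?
The transformation is: transposed (reflected across the top-left ↔ bottom-right diagonal).

Shapes have swapped their row and column positions — what was in the top-right is now in the bottom-left — a diagonal reflection.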